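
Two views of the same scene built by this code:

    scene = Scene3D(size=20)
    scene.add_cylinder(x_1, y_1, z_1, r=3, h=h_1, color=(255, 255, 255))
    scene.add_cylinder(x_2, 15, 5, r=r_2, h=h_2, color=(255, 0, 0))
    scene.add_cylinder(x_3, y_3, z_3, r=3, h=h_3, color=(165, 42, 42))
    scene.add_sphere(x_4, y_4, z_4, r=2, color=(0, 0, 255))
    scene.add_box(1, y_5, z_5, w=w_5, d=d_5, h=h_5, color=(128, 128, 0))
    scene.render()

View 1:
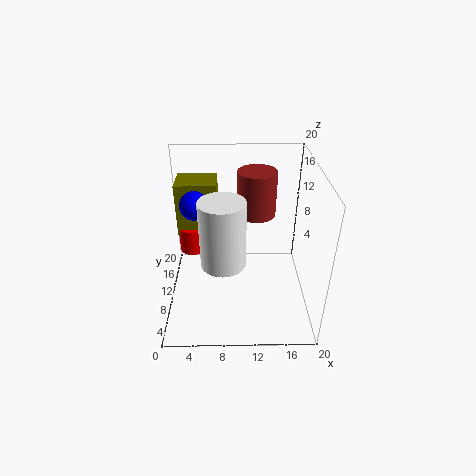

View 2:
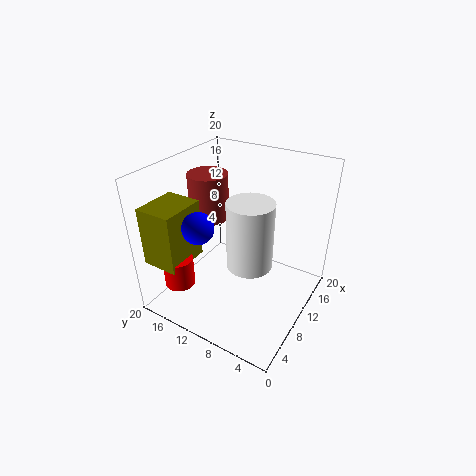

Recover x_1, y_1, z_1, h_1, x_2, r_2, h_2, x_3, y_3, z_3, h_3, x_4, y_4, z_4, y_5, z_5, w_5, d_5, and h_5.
x_1 = 8; y_1 = 7; z_1 = 8; h_1 = 9; x_2 = 3; r_2 = 2; h_2 = 4; x_3 = 13; y_3 = 17; z_3 = 10; h_3 = 7; x_4 = 4; y_4 = 12; z_4 = 14; y_5 = 14; z_5 = 8; w_5 = 6; d_5 = 5; h_5 = 8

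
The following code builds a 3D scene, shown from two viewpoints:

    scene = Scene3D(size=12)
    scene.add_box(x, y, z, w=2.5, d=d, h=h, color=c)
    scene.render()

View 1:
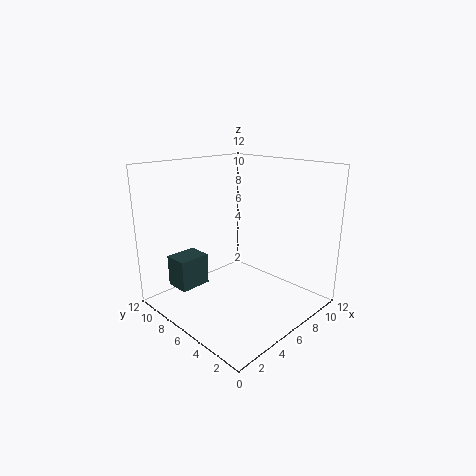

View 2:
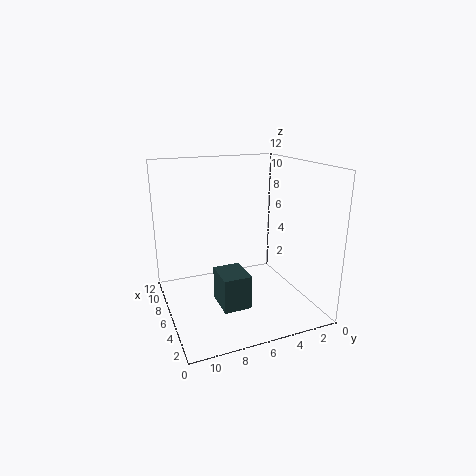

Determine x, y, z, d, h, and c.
x = 1; y = 7; z = 2.5; d = 2; h = 2.5; c = 'darkslategray'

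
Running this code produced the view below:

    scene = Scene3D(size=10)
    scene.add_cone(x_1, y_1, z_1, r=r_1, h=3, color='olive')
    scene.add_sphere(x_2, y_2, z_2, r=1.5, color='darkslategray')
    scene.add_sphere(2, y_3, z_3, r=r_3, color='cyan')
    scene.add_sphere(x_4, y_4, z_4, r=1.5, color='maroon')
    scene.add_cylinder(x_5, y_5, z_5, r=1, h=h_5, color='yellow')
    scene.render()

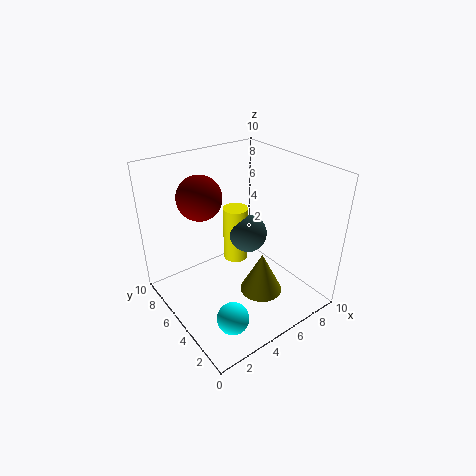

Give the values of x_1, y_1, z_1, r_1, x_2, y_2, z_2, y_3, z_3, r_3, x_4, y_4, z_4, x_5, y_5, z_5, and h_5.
x_1 = 6; y_1 = 3.5; z_1 = 1; r_1 = 1.5; x_2 = 7.5; y_2 = 7; z_2 = 3.5; y_3 = 1.5; z_3 = 2; r_3 = 1; x_4 = 3; y_4 = 6.5; z_4 = 8; x_5 = 7; y_5 = 8; z_5 = 1; h_5 = 4.5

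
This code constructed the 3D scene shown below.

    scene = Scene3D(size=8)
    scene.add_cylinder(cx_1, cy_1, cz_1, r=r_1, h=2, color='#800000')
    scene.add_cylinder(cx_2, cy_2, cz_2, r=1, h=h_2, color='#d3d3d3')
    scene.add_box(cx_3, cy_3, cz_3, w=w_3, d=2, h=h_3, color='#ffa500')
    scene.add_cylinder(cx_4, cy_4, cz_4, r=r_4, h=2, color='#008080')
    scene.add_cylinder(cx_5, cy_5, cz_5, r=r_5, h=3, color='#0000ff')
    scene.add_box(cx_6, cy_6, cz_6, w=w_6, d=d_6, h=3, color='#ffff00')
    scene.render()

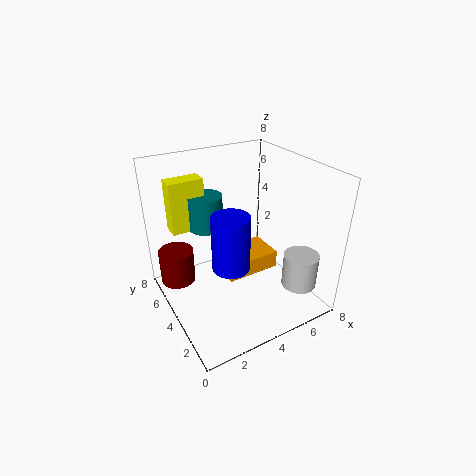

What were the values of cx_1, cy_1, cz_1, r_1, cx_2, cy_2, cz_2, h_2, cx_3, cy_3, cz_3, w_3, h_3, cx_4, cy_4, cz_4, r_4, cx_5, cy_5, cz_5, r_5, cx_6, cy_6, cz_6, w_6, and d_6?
cx_1 = 1
cy_1 = 6
cz_1 = 1
r_1 = 1
cx_2 = 7
cy_2 = 2
cz_2 = 1
h_2 = 2
cx_3 = 3
cy_3 = 3
cz_3 = 2
w_3 = 3
h_3 = 1
cx_4 = 3
cy_4 = 6
cz_4 = 4
r_4 = 1
cx_5 = 3
cy_5 = 3
cz_5 = 3
r_5 = 1
cx_6 = 1
cy_6 = 6
cz_6 = 4
w_6 = 2
d_6 = 1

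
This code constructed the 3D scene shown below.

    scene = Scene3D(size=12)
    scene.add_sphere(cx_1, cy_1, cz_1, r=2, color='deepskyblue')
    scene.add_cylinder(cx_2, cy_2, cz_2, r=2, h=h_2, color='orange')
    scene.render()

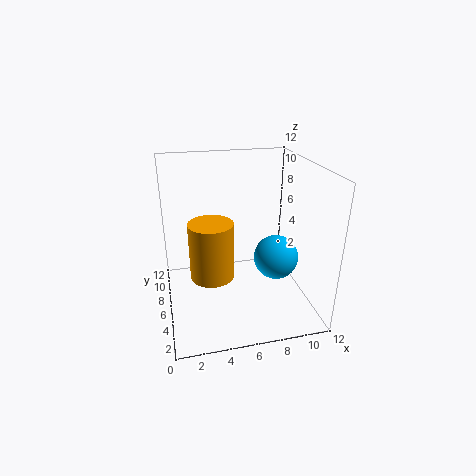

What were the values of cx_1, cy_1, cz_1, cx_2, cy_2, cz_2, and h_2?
cx_1 = 9.75, cy_1 = 6.75, cz_1 = 3.25, cx_2 = 4, cy_2 = 7.75, cz_2 = 1.5, h_2 = 5.25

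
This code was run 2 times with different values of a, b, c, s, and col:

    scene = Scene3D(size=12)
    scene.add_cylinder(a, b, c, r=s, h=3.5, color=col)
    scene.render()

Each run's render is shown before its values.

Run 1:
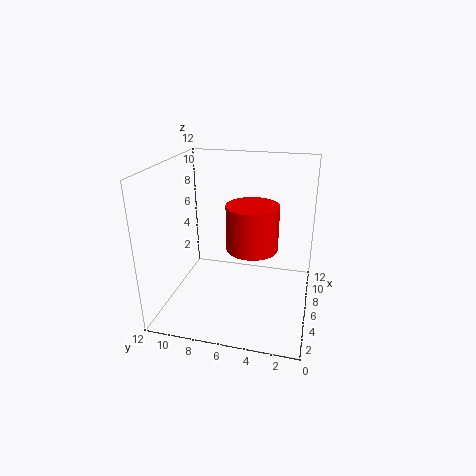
a = 4.5
b = 4.5
c = 6
s = 2
col = 'red'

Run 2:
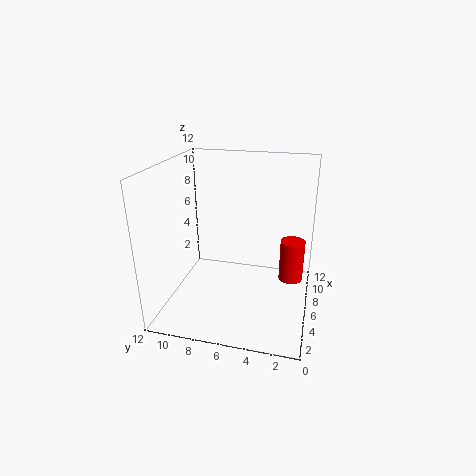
a = 6.5
b = 1.5
c = 2.5
s = 1
col = 'red'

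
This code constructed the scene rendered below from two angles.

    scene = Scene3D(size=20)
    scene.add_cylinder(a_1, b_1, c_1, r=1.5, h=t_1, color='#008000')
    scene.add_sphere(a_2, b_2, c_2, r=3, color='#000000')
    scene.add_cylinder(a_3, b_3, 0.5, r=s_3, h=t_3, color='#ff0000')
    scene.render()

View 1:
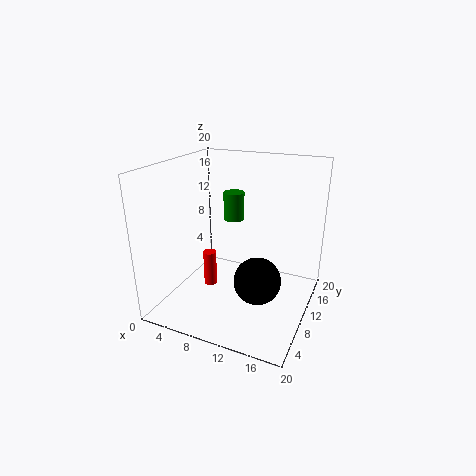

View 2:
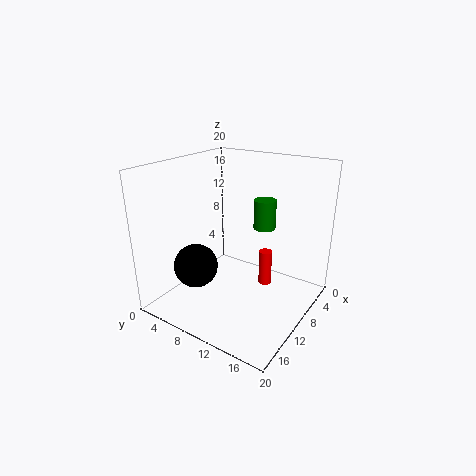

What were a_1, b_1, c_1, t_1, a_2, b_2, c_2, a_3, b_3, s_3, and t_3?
a_1 = 8, b_1 = 13, c_1 = 11.5, t_1 = 4, a_2 = 14.5, b_2 = 6, c_2 = 6.5, a_3 = 4.5, b_3 = 11.5, s_3 = 1, t_3 = 5.5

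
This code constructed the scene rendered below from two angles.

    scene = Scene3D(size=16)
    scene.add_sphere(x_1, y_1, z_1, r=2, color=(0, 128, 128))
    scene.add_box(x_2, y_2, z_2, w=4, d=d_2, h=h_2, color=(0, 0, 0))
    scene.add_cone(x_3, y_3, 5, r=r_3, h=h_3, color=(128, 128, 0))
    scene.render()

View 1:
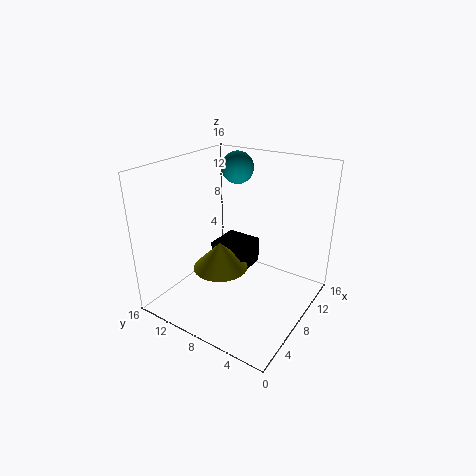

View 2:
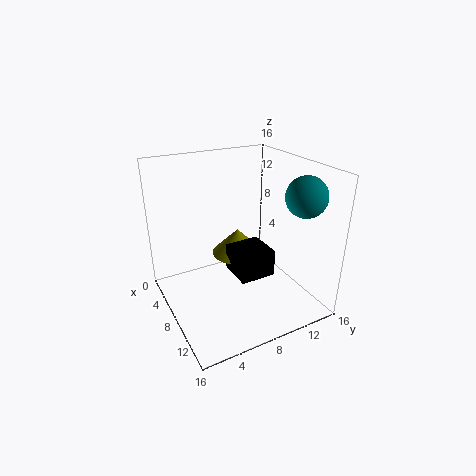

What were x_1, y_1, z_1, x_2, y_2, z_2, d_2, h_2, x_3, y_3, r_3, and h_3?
x_1 = 14, y_1 = 12, z_1 = 14, x_2 = 7, y_2 = 7, z_2 = 4, d_2 = 4, h_2 = 3, x_3 = 6, y_3 = 9, r_3 = 3, h_3 = 3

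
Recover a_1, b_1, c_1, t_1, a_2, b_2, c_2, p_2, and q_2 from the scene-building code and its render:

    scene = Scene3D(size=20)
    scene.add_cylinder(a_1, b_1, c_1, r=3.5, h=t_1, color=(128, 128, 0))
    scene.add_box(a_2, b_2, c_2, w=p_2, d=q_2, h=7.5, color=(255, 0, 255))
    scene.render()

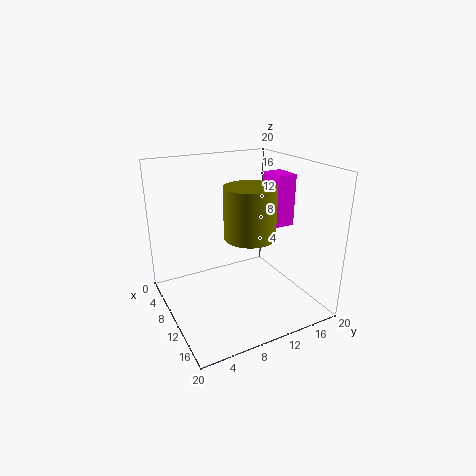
a_1 = 11.5; b_1 = 11; c_1 = 10.5; t_1 = 7; a_2 = 6.5; b_2 = 16; c_2 = 10.5; p_2 = 4; q_2 = 3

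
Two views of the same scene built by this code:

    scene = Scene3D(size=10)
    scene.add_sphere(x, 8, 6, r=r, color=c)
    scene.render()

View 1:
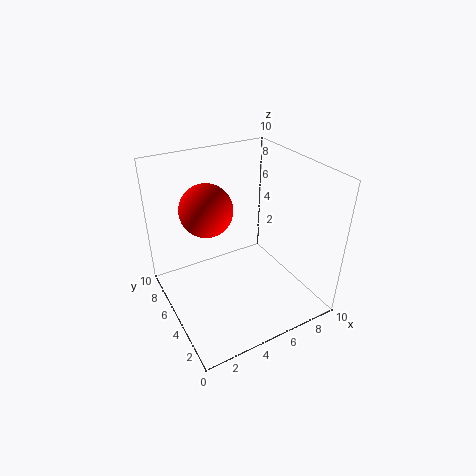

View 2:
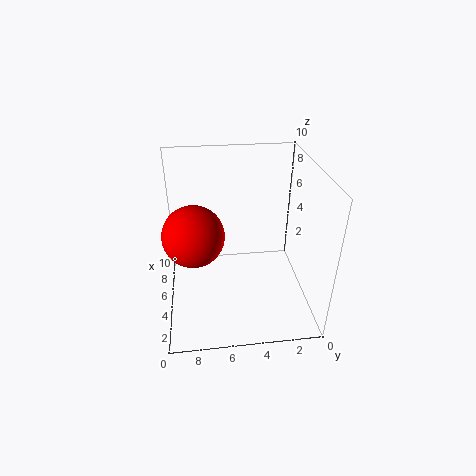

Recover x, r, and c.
x = 4; r = 2; c = 'red'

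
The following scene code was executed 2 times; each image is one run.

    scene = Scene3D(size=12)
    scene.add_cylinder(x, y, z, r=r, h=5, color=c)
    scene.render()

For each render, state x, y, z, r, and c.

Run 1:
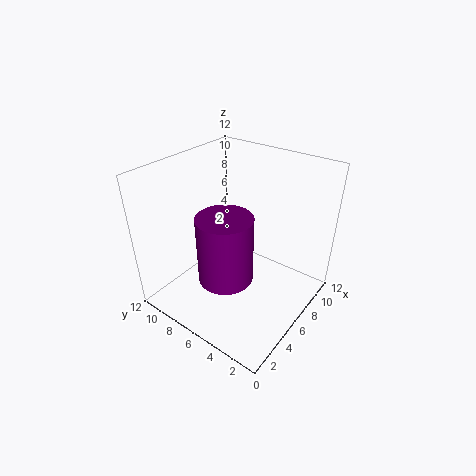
x = 2.5, y = 4.5, z = 5, r = 2, c = 'purple'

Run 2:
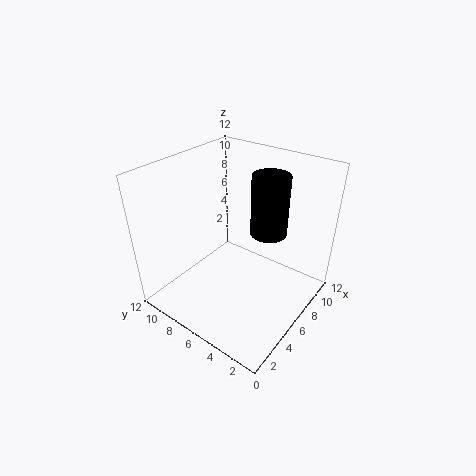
x = 7.5, y = 4, z = 6.5, r = 1.5, c = 'black'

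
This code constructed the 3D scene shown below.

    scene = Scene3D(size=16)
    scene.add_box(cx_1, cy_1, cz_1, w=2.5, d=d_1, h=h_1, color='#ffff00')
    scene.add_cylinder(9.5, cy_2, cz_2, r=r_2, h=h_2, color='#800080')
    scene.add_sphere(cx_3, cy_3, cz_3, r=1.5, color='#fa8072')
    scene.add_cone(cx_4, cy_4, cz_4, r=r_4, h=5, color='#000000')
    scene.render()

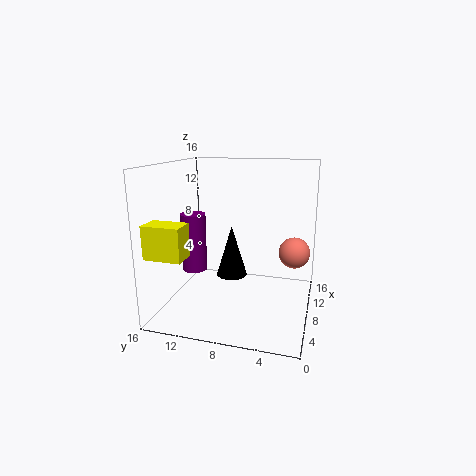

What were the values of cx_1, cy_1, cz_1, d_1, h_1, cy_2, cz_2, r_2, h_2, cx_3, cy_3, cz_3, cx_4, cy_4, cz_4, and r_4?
cx_1 = 1.5, cy_1 = 12, cz_1 = 7, d_1 = 4, h_1 = 3.5, cy_2 = 14, cz_2 = 3, r_2 = 1.5, h_2 = 7, cx_3 = 5, cy_3 = 1.5, cz_3 = 8, cx_4 = 4, cy_4 = 7.5, cz_4 = 5.5, r_4 = 1.5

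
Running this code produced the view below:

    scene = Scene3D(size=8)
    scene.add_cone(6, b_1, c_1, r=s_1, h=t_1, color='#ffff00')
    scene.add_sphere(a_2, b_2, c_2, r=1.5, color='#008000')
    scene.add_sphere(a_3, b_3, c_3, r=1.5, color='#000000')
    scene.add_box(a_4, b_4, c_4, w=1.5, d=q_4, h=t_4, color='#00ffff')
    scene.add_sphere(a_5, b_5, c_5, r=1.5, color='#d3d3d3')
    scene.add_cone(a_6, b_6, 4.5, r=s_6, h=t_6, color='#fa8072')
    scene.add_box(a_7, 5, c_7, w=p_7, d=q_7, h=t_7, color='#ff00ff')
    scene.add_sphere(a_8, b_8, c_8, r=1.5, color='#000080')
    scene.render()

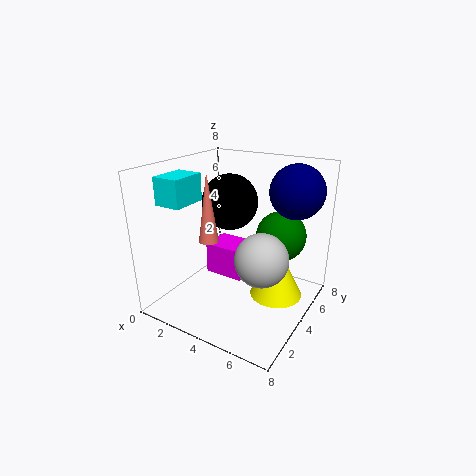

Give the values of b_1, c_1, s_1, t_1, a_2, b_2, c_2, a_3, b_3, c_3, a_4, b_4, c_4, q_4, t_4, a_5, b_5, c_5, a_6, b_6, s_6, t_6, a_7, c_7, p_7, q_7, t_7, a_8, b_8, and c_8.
b_1 = 5; c_1 = 0.5; s_1 = 1.5; t_1 = 3; a_2 = 5.5; b_2 = 6.5; c_2 = 3.5; a_3 = 3.5; b_3 = 4; c_3 = 6; a_4 = 0.5; b_4 = 1.5; c_4 = 6; q_4 = 2; t_4 = 1.5; a_5 = 5.5; b_5 = 4; c_5 = 3; a_6 = 3.5; b_6 = 2; s_6 = 0.5; t_6 = 3.5; a_7 = 1; c_7 = 0.5; p_7 = 2.5; q_7 = 2; t_7 = 2; a_8 = 6.5; b_8 = 6; c_8 = 6.5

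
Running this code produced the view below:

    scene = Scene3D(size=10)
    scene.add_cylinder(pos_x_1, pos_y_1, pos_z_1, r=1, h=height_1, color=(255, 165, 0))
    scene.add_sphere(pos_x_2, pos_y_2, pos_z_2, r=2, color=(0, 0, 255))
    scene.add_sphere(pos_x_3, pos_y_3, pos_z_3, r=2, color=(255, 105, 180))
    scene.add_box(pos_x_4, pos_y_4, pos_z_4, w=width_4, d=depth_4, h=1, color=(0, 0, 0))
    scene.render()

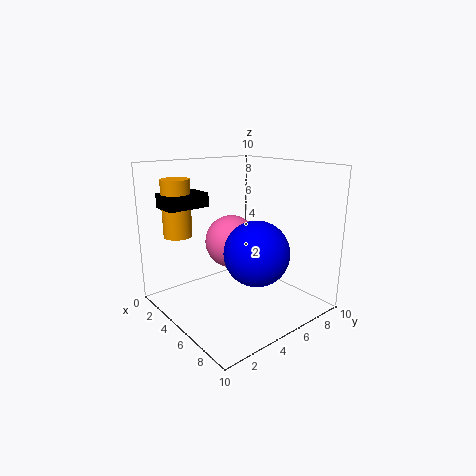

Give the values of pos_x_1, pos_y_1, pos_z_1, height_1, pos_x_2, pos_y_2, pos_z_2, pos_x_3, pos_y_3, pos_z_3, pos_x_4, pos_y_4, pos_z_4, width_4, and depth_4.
pos_x_1 = 2; pos_y_1 = 2; pos_z_1 = 5; height_1 = 4; pos_x_2 = 8; pos_y_2 = 4; pos_z_2 = 5; pos_x_3 = 3; pos_y_3 = 6; pos_z_3 = 4; pos_x_4 = 1; pos_y_4 = 1; pos_z_4 = 7; width_4 = 2; depth_4 = 3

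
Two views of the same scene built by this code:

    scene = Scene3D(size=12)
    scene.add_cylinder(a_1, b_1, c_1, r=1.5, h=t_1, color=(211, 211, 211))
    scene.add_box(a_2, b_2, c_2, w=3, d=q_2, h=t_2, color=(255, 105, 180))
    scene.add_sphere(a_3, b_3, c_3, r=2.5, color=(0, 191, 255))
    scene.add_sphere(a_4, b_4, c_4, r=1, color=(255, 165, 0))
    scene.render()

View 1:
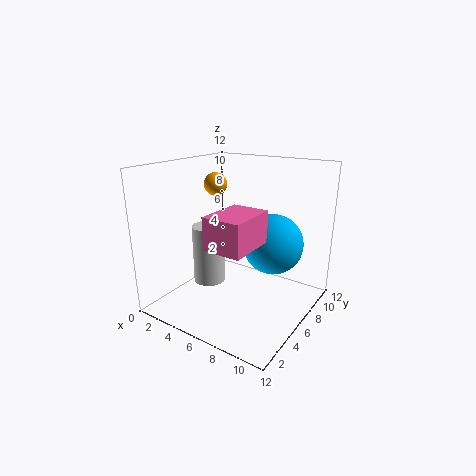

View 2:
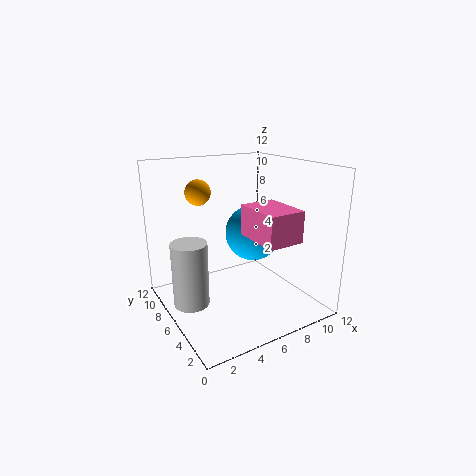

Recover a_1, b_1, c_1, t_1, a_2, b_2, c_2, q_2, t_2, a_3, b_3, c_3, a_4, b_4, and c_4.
a_1 = 2, b_1 = 7, c_1 = 0.5, t_1 = 5.5, a_2 = 6, b_2 = 1.5, c_2 = 6.5, q_2 = 4, t_2 = 2.5, a_3 = 8.5, b_3 = 7.5, c_3 = 5.5, a_4 = 3, b_4 = 7, c_4 = 10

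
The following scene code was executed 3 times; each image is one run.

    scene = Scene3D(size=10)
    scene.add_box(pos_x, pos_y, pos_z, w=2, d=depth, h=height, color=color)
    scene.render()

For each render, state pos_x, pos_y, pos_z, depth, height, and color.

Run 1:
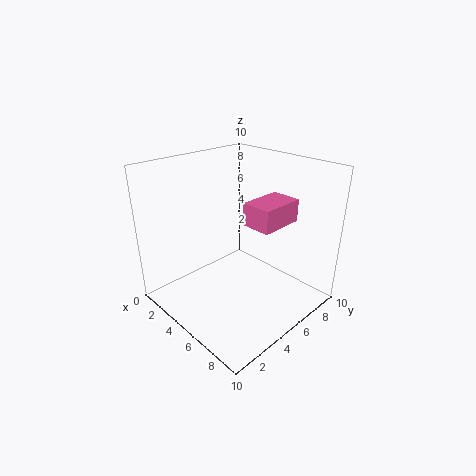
pos_x = 6; pos_y = 4.5; pos_z = 6.5; depth = 3; height = 1.5; color = 'hotpink'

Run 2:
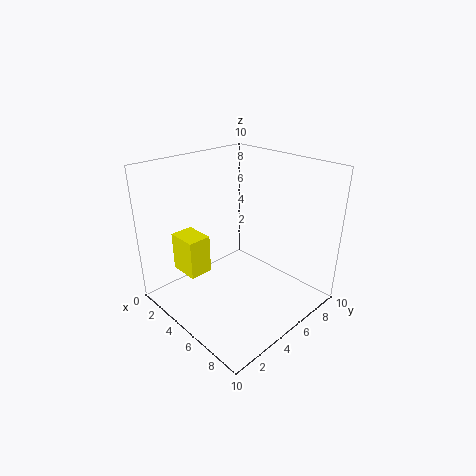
pos_x = 3; pos_y = 1; pos_z = 3.5; depth = 1.5; height = 2.5; color = 'yellow'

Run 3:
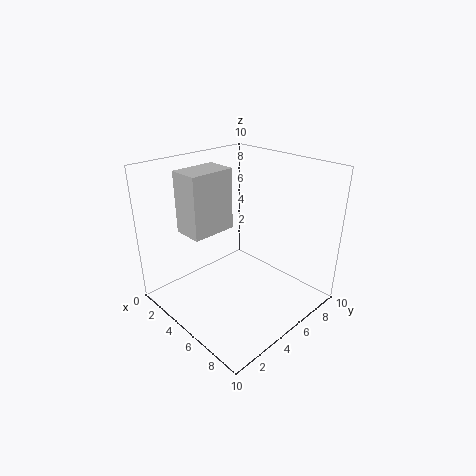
pos_x = 3; pos_y = 1.5; pos_z = 6; depth = 3; height = 4; color = 'lightgray'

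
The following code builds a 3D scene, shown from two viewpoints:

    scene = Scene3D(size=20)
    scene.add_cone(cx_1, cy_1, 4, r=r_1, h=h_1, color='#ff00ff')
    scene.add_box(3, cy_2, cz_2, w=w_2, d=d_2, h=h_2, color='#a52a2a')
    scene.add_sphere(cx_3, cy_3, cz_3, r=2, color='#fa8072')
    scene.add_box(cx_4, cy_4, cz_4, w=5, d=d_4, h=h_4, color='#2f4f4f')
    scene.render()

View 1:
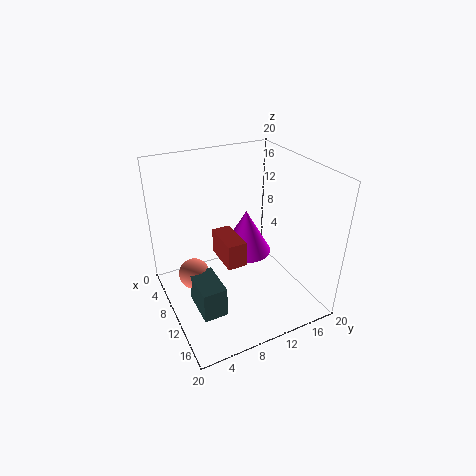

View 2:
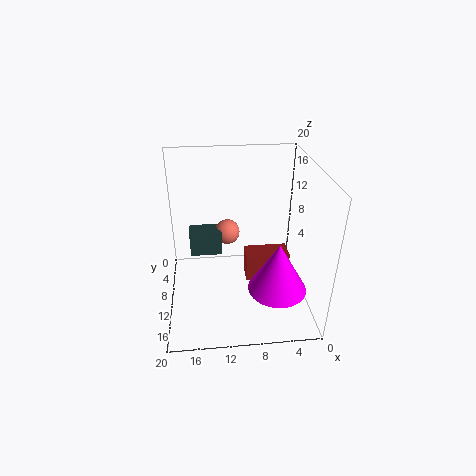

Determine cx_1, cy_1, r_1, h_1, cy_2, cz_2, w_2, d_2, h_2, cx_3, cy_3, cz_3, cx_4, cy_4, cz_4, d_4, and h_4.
cx_1 = 5, cy_1 = 14, r_1 = 4, h_1 = 7, cy_2 = 9, cz_2 = 4, w_2 = 6, d_2 = 3, h_2 = 4, cx_3 = 11, cy_3 = 3, cz_3 = 7, cx_4 = 12, cy_4 = 2, cz_4 = 4, d_4 = 3, h_4 = 4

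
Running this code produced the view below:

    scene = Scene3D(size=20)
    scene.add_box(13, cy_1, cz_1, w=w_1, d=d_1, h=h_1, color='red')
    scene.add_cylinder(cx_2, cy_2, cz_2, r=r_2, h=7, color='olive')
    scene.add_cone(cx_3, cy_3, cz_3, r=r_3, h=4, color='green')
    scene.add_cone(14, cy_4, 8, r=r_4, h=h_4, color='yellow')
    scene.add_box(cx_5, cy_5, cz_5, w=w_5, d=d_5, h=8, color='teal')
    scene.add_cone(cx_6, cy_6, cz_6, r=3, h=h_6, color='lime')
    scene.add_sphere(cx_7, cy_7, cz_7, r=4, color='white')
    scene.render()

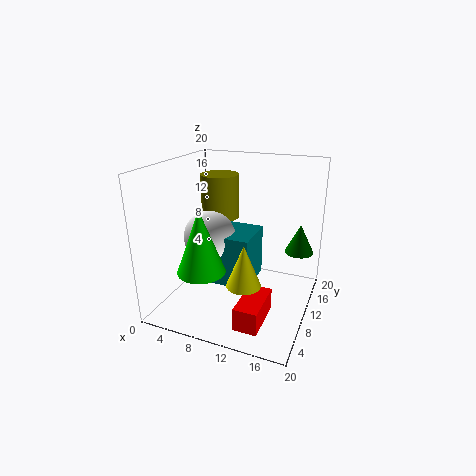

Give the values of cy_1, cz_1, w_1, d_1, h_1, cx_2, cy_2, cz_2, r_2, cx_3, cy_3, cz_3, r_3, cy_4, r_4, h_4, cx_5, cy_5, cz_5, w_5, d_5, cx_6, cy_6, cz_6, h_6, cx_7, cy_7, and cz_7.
cy_1 = 1; cz_1 = 2; w_1 = 3; d_1 = 6; h_1 = 3; cx_2 = 4; cy_2 = 17; cz_2 = 10; r_2 = 3; cx_3 = 18; cy_3 = 13; cz_3 = 8; r_3 = 2; cy_4 = 2; r_4 = 2; h_4 = 5; cx_5 = 4; cy_5 = 11; cz_5 = 1; w_5 = 7; d_5 = 7; cx_6 = 8; cy_6 = 3; cz_6 = 8; h_6 = 8; cx_7 = 4; cy_7 = 13; cz_7 = 8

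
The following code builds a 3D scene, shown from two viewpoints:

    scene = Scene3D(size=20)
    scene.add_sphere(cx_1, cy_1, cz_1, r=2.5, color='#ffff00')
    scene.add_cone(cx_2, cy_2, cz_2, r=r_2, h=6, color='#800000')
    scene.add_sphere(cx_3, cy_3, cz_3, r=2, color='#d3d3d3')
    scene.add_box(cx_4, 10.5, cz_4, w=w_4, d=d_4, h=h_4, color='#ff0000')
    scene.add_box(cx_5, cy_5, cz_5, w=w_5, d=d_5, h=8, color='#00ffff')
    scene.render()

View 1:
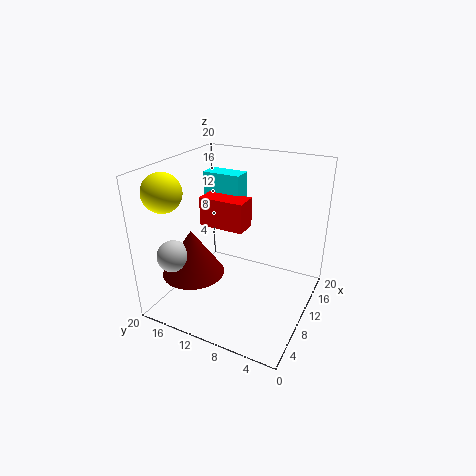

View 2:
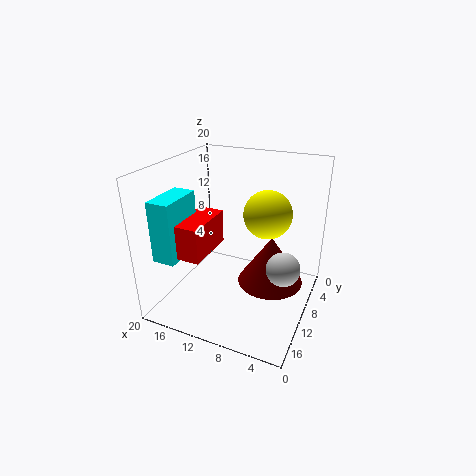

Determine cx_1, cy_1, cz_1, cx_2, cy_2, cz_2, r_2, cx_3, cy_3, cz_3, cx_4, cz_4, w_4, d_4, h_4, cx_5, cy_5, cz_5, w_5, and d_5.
cx_1 = 3.5; cy_1 = 17; cz_1 = 17.5; cx_2 = 4; cy_2 = 13.5; cz_2 = 7; r_2 = 4; cx_3 = 2; cy_3 = 15; cz_3 = 10; cx_4 = 12; cz_4 = 9.5; w_4 = 3.5; d_4 = 7; h_4 = 4.5; cx_5 = 15; cy_5 = 12.5; cz_5 = 9; w_5 = 3; d_5 = 6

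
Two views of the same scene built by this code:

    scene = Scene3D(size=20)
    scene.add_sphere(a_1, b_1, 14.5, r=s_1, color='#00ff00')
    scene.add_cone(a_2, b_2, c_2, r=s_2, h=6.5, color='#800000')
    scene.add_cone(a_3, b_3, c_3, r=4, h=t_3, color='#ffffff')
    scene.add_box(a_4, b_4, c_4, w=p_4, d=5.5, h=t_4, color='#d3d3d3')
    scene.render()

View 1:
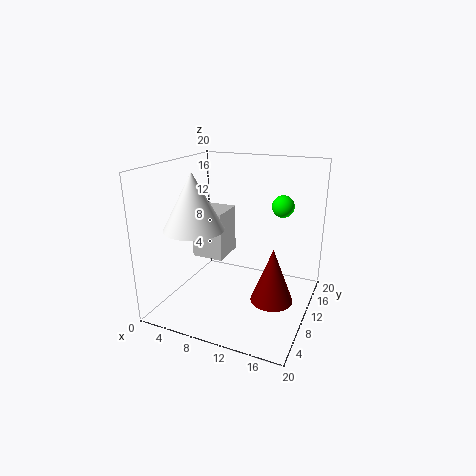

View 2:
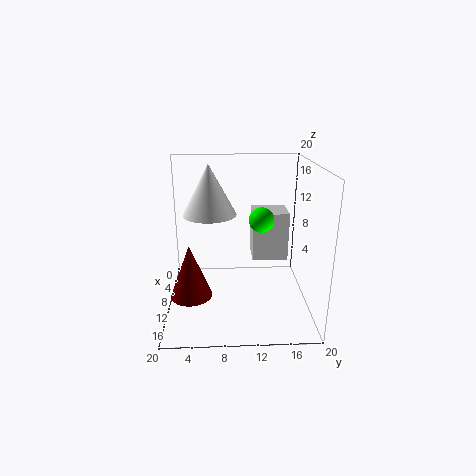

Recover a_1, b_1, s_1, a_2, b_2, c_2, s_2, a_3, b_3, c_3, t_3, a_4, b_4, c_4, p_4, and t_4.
a_1 = 15.5, b_1 = 12.5, s_1 = 1.5, a_2 = 17, b_2 = 4, c_2 = 5.5, s_2 = 2.5, a_3 = 5.5, b_3 = 6, c_3 = 12, t_3 = 7.5, a_4 = 1, b_4 = 12.5, c_4 = 4.5, p_4 = 5, t_4 = 7.5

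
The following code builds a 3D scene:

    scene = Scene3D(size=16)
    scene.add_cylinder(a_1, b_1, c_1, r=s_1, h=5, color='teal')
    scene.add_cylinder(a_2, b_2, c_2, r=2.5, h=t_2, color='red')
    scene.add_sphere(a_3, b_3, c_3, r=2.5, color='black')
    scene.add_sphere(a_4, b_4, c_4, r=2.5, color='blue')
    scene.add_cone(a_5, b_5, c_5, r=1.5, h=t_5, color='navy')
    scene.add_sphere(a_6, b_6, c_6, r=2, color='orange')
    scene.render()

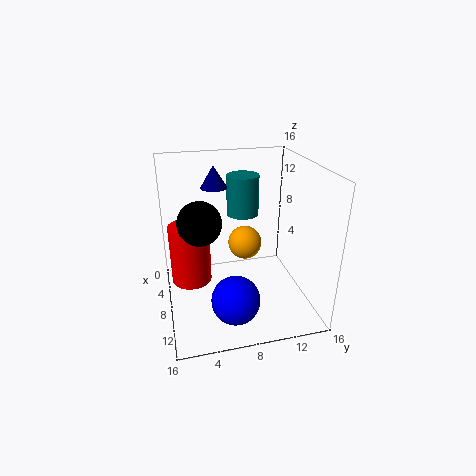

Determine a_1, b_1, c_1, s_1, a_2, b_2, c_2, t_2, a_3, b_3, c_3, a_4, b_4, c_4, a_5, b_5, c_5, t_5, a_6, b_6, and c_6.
a_1 = 2.5; b_1 = 10; c_1 = 8.5; s_1 = 2; a_2 = 3.5; b_2 = 3; c_2 = 0.5; t_2 = 7.5; a_3 = 6.5; b_3 = 4; c_3 = 9.5; a_4 = 13; b_4 = 6.5; c_4 = 3.5; a_5 = 5; b_5 = 6; c_5 = 13; t_5 = 2.5; a_6 = 5.5; b_6 = 9.5; c_6 = 6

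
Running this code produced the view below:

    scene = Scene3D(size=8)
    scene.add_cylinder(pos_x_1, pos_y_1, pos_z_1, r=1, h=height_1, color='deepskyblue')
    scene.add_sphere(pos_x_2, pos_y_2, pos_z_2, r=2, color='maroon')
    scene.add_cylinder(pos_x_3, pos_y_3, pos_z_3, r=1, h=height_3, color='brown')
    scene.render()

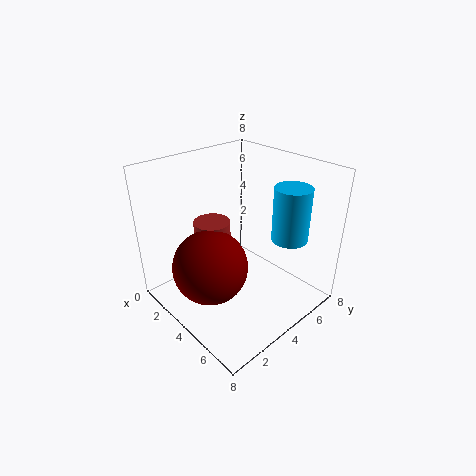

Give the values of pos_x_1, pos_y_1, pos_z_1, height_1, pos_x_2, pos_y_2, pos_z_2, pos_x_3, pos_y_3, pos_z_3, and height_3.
pos_x_1 = 6, pos_y_1 = 6, pos_z_1 = 4, height_1 = 3, pos_x_2 = 4, pos_y_2 = 2, pos_z_2 = 3, pos_x_3 = 3, pos_y_3 = 3, pos_z_3 = 3, height_3 = 2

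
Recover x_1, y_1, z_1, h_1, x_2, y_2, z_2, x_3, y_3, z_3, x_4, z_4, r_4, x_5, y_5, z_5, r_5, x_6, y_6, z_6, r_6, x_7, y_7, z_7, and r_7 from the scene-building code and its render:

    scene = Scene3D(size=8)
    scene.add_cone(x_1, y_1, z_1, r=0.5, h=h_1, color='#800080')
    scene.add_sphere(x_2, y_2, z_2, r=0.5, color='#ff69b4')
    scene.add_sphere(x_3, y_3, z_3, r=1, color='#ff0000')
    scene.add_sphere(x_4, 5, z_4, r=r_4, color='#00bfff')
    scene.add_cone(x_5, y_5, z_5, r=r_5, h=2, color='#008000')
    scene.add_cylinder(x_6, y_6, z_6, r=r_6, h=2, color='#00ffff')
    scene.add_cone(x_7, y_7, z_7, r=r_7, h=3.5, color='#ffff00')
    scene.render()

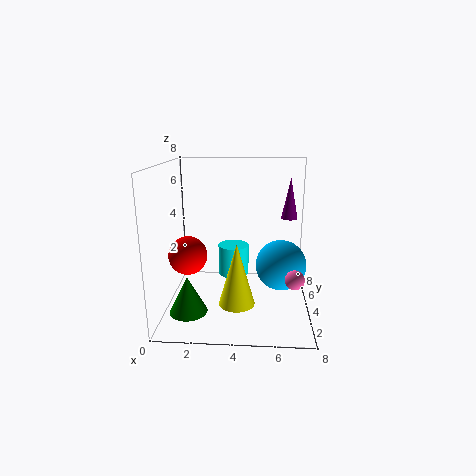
x_1 = 7
y_1 = 6.5
z_1 = 4.5
h_1 = 2.5
x_2 = 7
y_2 = 2
z_2 = 2.5
x_3 = 1.5
y_3 = 2.5
z_3 = 3.5
x_4 = 6.5
z_4 = 2
r_4 = 1.5
x_5 = 1.5
y_5 = 2
z_5 = 0.5
r_5 = 1
x_6 = 3.5
y_6 = 7
z_6 = 0.5
r_6 = 1
x_7 = 4
y_7 = 3
z_7 = 0.5
r_7 = 1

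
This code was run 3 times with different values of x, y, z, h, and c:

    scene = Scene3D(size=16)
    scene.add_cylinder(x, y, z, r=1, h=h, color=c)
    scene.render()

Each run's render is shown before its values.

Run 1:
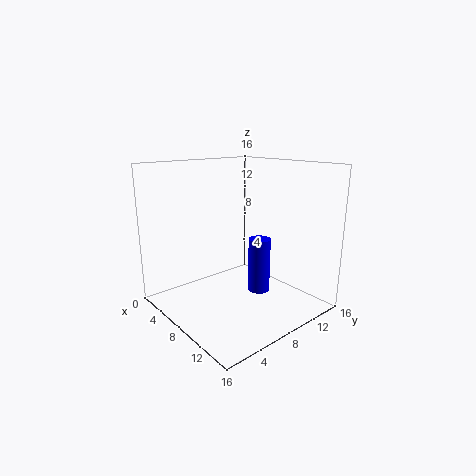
x = 14, y = 5.5, z = 5, h = 5, c = 'blue'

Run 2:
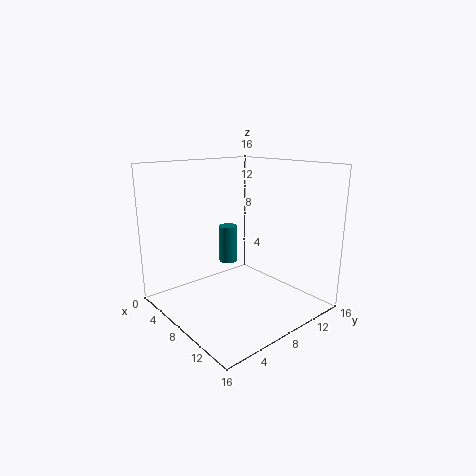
x = 7.5, y = 7, z = 5.5, h = 4, c = 'teal'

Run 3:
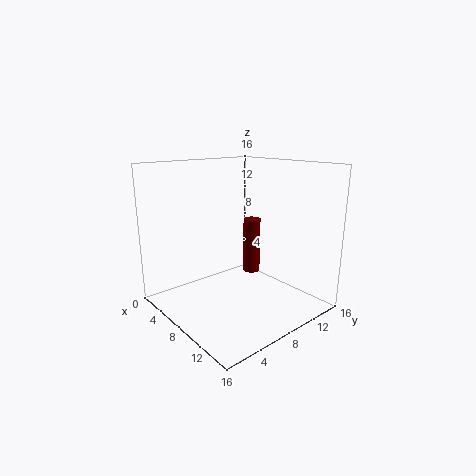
x = 7, y = 11, z = 3, h = 6.5, c = 'maroon'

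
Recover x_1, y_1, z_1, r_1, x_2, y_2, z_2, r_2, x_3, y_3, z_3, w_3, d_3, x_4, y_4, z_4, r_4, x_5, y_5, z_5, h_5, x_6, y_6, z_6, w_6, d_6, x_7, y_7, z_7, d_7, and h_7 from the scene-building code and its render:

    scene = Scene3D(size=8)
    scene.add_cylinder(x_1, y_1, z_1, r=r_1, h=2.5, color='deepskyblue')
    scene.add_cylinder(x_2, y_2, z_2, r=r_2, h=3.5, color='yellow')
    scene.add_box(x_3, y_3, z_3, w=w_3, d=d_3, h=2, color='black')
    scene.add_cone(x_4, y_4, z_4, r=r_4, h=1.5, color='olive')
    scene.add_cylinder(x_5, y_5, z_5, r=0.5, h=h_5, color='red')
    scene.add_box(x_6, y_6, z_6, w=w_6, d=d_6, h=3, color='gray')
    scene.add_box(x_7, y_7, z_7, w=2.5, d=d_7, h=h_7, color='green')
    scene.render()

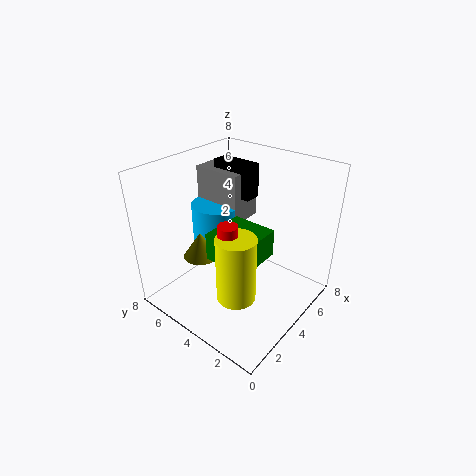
x_1 = 5, y_1 = 6.5, z_1 = 2.5, r_1 = 1.5, x_2 = 2, y_2 = 2.5, z_2 = 2, r_2 = 1, x_3 = 5.5, y_3 = 4.5, z_3 = 5.5, w_3 = 1, d_3 = 2.5, x_4 = 3, y_4 = 6, z_4 = 2.5, r_4 = 1, x_5 = 2, y_5 = 3, z_5 = 4, h_5 = 2, x_6 = 5, y_6 = 5, z_6 = 4, w_6 = 2, d_6 = 3, x_7 = 2, y_7 = 2, z_7 = 3.5, d_7 = 2.5, h_7 = 1.5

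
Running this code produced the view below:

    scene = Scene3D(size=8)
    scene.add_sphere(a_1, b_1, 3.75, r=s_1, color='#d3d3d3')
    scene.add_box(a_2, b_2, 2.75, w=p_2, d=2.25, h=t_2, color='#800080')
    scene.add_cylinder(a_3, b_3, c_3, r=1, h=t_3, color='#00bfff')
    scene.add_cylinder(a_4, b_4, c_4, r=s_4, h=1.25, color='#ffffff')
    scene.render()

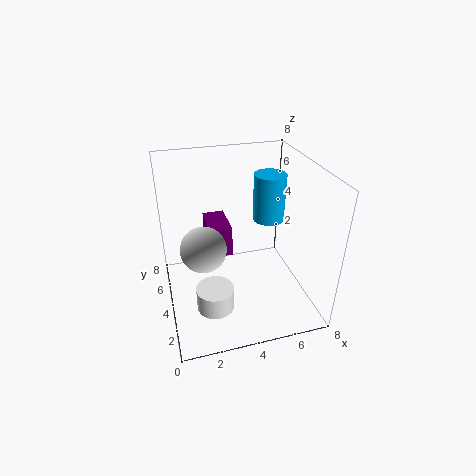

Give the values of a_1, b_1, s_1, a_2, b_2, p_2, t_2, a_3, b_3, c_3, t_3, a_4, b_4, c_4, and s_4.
a_1 = 2; b_1 = 3.75; s_1 = 1.25; a_2 = 2.5; b_2 = 4.25; p_2 = 1.25; t_2 = 1.75; a_3 = 6.75; b_3 = 6.5; c_3 = 3.5; t_3 = 3; a_4 = 2.25; b_4 = 2.25; c_4 = 1; s_4 = 1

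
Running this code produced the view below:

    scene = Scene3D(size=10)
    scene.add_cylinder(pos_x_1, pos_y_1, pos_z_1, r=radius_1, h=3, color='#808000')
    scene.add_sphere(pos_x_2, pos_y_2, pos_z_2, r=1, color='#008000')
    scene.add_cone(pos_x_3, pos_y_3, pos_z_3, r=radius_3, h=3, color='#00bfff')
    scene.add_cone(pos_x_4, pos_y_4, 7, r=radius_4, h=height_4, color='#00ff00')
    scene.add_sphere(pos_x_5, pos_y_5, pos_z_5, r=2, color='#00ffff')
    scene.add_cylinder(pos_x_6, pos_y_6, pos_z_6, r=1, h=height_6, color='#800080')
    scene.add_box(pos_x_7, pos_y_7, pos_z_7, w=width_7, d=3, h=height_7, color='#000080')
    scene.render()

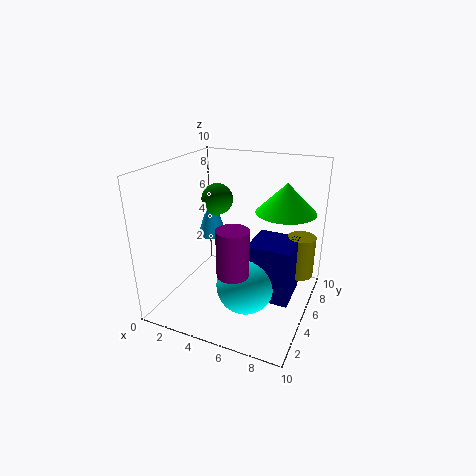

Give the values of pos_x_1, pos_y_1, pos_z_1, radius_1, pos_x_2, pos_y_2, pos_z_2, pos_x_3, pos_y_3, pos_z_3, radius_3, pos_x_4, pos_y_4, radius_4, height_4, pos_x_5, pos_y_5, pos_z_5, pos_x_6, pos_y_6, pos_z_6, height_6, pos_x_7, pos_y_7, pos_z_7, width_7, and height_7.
pos_x_1 = 9
pos_y_1 = 7
pos_z_1 = 2
radius_1 = 1
pos_x_2 = 4
pos_y_2 = 4
pos_z_2 = 8
pos_x_3 = 3
pos_y_3 = 5
pos_z_3 = 5
radius_3 = 1
pos_x_4 = 8
pos_y_4 = 6
radius_4 = 2
height_4 = 2
pos_x_5 = 6
pos_y_5 = 4
pos_z_5 = 2
pos_x_6 = 6
pos_y_6 = 2
pos_z_6 = 4
height_6 = 3
pos_x_7 = 6
pos_y_7 = 4
pos_z_7 = 1
width_7 = 3
height_7 = 4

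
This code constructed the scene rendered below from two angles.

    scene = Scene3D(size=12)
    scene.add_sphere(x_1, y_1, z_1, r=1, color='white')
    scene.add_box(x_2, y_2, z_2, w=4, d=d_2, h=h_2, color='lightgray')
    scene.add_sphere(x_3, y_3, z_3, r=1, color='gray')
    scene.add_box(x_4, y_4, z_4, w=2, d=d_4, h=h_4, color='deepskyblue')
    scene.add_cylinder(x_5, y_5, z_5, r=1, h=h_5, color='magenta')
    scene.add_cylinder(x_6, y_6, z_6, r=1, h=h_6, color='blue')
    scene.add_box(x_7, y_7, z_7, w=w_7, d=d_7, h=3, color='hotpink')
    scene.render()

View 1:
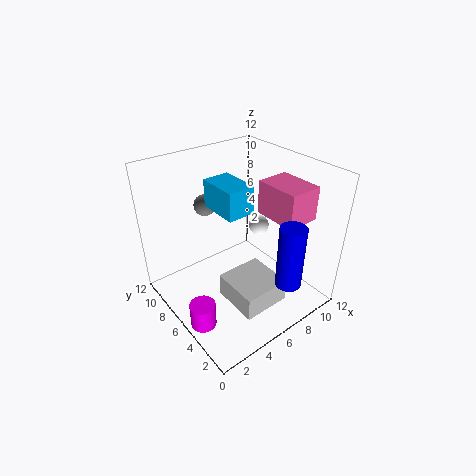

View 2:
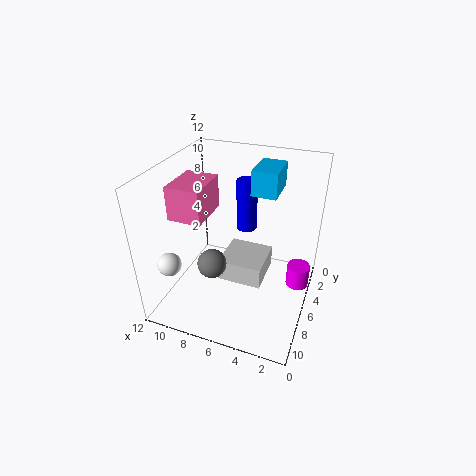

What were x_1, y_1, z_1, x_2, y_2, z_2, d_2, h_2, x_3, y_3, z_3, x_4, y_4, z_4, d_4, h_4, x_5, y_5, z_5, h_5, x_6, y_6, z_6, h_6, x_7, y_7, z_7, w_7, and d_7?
x_1 = 11; y_1 = 9; z_1 = 4; x_2 = 4; y_2 = 2; z_2 = 1; d_2 = 4; h_2 = 2; x_3 = 6; y_3 = 11; z_3 = 7; x_4 = 3; y_4 = 3; z_4 = 10; d_4 = 3; h_4 = 2; x_5 = 1; y_5 = 4; z_5 = 1; h_5 = 2; x_6 = 7; y_6 = 1; z_6 = 4; h_6 = 5; x_7 = 9; y_7 = 3; z_7 = 7; w_7 = 3; d_7 = 4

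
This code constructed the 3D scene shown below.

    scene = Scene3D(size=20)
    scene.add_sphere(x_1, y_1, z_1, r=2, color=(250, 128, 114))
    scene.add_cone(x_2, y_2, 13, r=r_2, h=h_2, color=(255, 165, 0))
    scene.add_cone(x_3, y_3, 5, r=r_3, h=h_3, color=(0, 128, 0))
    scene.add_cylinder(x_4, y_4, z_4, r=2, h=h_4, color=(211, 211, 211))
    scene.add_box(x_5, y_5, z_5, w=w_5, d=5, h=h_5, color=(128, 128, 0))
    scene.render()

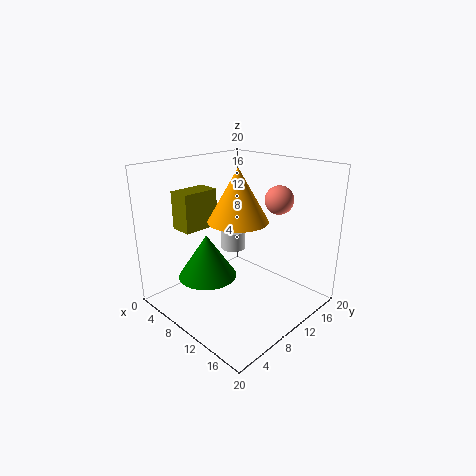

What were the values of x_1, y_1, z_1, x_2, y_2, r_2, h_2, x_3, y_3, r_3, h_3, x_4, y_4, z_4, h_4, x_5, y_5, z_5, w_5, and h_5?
x_1 = 13
y_1 = 15
z_1 = 15
x_2 = 11
y_2 = 9
r_2 = 4
h_2 = 7
x_3 = 8
y_3 = 6
r_3 = 4
h_3 = 6
x_4 = 4
y_4 = 15
z_4 = 5
h_4 = 3
x_5 = 5
y_5 = 3
z_5 = 12
w_5 = 3
h_5 = 5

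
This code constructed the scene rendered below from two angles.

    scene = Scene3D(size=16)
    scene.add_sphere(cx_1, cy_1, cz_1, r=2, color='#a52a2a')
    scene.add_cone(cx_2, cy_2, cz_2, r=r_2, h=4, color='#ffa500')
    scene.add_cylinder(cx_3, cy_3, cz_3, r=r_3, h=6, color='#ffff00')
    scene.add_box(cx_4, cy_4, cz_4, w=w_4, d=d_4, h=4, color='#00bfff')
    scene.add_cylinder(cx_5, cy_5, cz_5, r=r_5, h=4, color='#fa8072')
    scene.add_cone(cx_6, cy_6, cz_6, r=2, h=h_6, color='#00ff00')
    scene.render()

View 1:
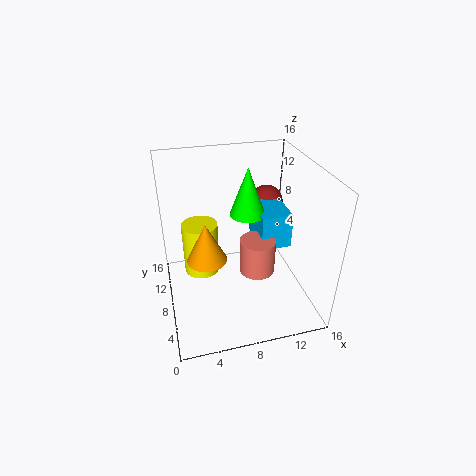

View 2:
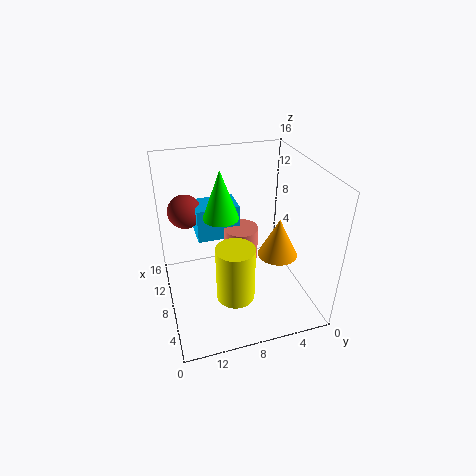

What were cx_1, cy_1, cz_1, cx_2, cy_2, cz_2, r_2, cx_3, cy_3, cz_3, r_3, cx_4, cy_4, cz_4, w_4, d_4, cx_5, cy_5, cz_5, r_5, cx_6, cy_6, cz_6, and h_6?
cx_1 = 13
cy_1 = 13
cz_1 = 9.5
cx_2 = 4
cy_2 = 5
cz_2 = 8
r_2 = 2
cx_3 = 4
cy_3 = 9.5
cz_3 = 3.5
r_3 = 2
cx_4 = 10.5
cy_4 = 7
cz_4 = 6.5
w_4 = 3.5
d_4 = 5
cx_5 = 10
cy_5 = 7
cz_5 = 4
r_5 = 2
cx_6 = 9.5
cy_6 = 9.5
cz_6 = 10
h_6 = 5.5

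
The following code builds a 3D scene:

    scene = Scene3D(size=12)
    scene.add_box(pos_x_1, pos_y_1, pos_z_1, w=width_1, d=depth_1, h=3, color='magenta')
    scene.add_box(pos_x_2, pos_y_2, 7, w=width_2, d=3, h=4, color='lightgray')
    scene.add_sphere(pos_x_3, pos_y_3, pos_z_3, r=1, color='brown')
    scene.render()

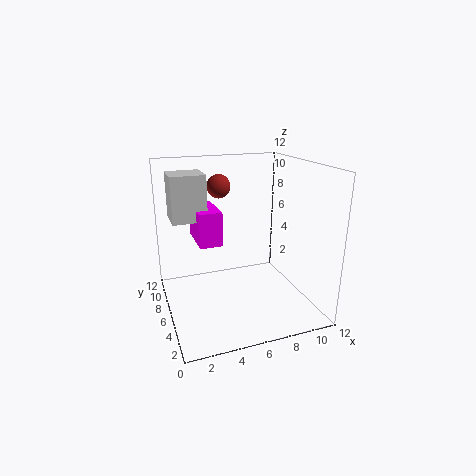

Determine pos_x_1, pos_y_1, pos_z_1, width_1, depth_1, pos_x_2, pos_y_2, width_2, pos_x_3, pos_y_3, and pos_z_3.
pos_x_1 = 3
pos_y_1 = 7
pos_z_1 = 5
width_1 = 2
depth_1 = 4
pos_x_2 = 1
pos_y_2 = 8
width_2 = 3
pos_x_3 = 5
pos_y_3 = 8
pos_z_3 = 10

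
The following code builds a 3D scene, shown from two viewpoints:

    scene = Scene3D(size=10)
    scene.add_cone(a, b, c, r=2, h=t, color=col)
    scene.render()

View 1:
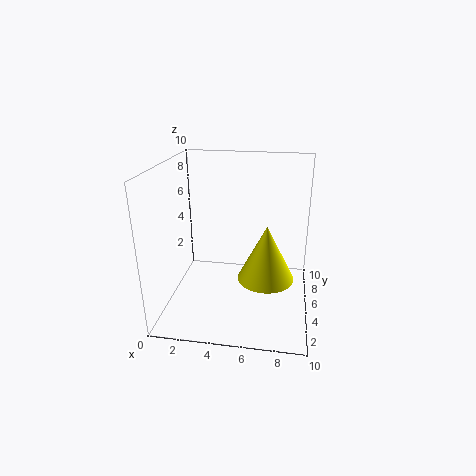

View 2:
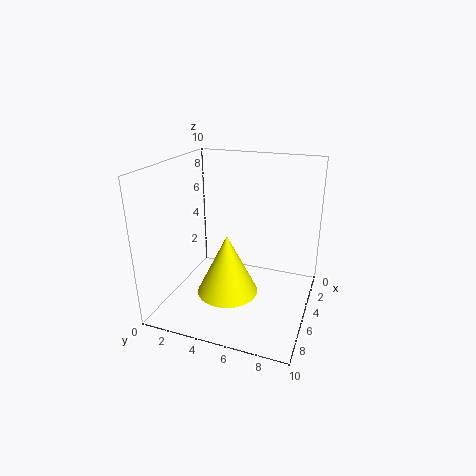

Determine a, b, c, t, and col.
a = 7; b = 5; c = 2; t = 4; col = 'yellow'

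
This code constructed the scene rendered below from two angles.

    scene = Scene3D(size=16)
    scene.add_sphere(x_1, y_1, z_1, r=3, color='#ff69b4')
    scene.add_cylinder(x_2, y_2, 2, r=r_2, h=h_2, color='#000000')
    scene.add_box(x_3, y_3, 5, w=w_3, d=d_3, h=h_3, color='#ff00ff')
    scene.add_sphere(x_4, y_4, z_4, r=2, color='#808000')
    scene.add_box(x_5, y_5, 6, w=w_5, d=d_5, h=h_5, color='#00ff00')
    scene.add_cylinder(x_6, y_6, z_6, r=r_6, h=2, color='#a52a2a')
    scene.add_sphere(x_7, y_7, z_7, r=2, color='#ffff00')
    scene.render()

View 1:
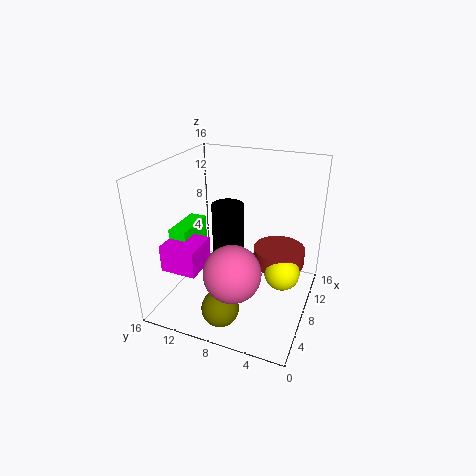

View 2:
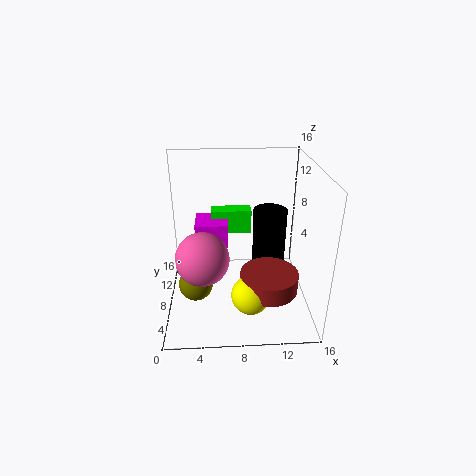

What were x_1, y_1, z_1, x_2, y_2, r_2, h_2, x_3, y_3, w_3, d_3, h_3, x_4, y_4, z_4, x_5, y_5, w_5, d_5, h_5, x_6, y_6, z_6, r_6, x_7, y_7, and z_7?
x_1 = 4, y_1 = 7, z_1 = 6, x_2 = 12, y_2 = 11, r_2 = 2, h_2 = 8, x_3 = 3, y_3 = 11, w_3 = 4, d_3 = 4, h_3 = 3, x_4 = 3, y_4 = 8, z_4 = 2, x_5 = 5, y_5 = 13, w_5 = 5, d_5 = 2, h_5 = 3, x_6 = 11, y_6 = 4, z_6 = 4, r_6 = 3, x_7 = 9, y_7 = 3, z_7 = 4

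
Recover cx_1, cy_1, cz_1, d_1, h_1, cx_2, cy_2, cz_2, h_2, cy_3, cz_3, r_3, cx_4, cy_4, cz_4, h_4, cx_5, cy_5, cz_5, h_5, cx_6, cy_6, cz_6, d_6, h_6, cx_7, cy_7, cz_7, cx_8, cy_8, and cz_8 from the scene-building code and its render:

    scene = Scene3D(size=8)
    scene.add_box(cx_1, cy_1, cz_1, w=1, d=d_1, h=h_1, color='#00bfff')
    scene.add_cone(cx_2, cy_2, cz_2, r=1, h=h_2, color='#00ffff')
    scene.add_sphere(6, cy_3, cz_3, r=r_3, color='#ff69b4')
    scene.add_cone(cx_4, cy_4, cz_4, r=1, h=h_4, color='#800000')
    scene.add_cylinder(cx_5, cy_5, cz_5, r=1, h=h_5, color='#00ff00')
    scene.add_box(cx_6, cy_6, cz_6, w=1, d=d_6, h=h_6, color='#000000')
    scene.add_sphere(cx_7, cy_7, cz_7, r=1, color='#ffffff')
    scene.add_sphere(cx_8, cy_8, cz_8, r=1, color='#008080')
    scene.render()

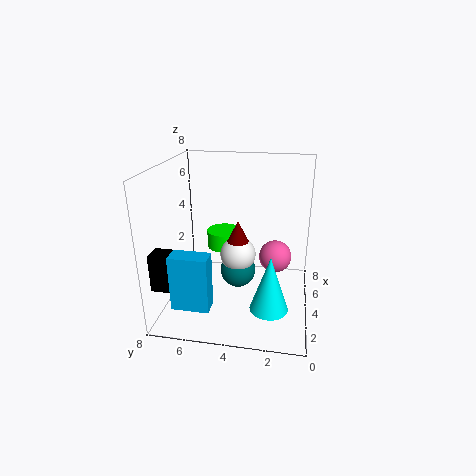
cx_1 = 1
cy_1 = 5
cz_1 = 1
d_1 = 2
h_1 = 3
cx_2 = 2
cy_2 = 2
cz_2 = 1
h_2 = 3
cy_3 = 2
cz_3 = 2
r_3 = 1
cx_4 = 4
cy_4 = 4
cz_4 = 3
h_4 = 2
cx_5 = 5
cy_5 = 5
cz_5 = 3
h_5 = 1
cx_6 = 1
cy_6 = 6
cz_6 = 2
d_6 = 2
h_6 = 2
cx_7 = 4
cy_7 = 4
cz_7 = 3
cx_8 = 4
cy_8 = 4
cz_8 = 2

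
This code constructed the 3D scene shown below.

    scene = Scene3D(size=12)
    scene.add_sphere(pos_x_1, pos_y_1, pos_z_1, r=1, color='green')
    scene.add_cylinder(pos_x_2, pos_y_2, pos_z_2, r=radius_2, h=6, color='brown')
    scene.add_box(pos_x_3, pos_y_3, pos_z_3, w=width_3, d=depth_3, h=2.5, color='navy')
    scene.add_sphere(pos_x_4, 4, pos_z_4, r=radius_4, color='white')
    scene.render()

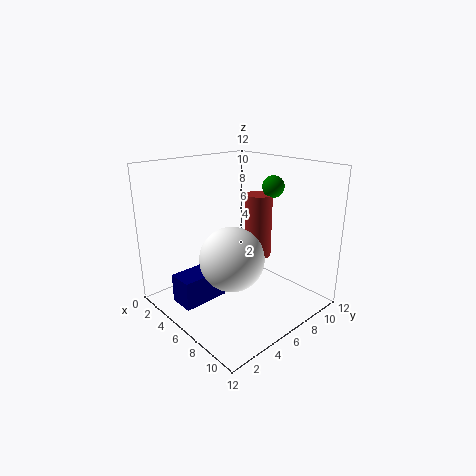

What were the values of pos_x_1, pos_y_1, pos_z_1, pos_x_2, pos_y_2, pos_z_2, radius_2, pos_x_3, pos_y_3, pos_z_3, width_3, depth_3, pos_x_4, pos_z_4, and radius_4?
pos_x_1 = 5.5
pos_y_1 = 10.75
pos_z_1 = 9.5
pos_x_2 = 4.5
pos_y_2 = 10
pos_z_2 = 2.75
radius_2 = 1.25
pos_x_3 = 2.5
pos_y_3 = 1.5
pos_z_3 = 0.25
width_3 = 2.25
depth_3 = 4
pos_x_4 = 7.5
pos_z_4 = 5.25
radius_4 = 2.5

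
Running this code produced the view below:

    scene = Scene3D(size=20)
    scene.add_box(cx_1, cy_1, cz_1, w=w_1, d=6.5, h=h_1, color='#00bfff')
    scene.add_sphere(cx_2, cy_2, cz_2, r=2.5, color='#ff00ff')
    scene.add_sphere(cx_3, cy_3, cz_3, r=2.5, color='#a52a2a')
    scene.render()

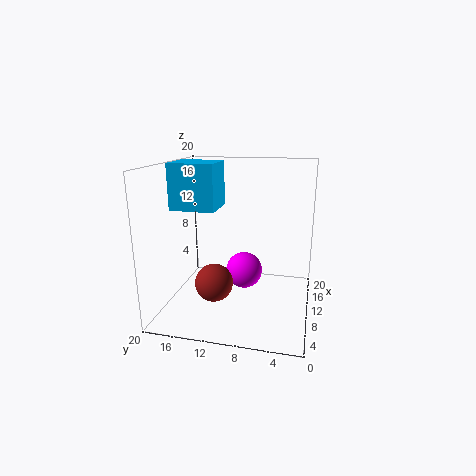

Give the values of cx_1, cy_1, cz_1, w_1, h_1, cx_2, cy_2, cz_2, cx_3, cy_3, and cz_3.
cx_1 = 9.25; cy_1 = 13.25; cz_1 = 13.5; w_1 = 5.75; h_1 = 6.5; cx_2 = 9.5; cy_2 = 9; cz_2 = 5.5; cx_3 = 5.75; cy_3 = 12.25; cz_3 = 5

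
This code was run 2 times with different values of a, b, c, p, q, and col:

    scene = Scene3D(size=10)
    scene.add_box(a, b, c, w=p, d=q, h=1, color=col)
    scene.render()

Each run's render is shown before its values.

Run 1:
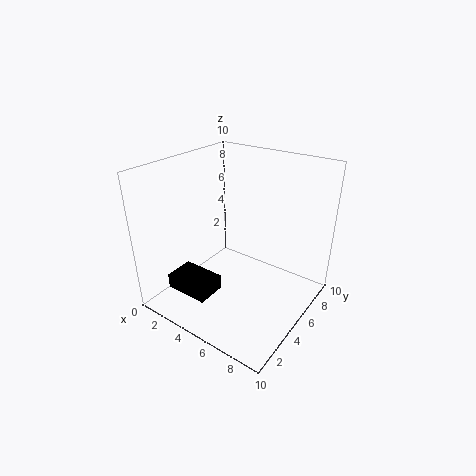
a = 2
b = 1
c = 2
p = 3
q = 2
col = 'black'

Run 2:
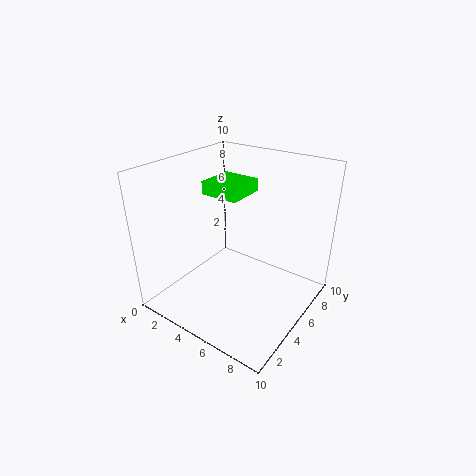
a = 1
b = 6
c = 7
p = 3
q = 3
col = 'lime'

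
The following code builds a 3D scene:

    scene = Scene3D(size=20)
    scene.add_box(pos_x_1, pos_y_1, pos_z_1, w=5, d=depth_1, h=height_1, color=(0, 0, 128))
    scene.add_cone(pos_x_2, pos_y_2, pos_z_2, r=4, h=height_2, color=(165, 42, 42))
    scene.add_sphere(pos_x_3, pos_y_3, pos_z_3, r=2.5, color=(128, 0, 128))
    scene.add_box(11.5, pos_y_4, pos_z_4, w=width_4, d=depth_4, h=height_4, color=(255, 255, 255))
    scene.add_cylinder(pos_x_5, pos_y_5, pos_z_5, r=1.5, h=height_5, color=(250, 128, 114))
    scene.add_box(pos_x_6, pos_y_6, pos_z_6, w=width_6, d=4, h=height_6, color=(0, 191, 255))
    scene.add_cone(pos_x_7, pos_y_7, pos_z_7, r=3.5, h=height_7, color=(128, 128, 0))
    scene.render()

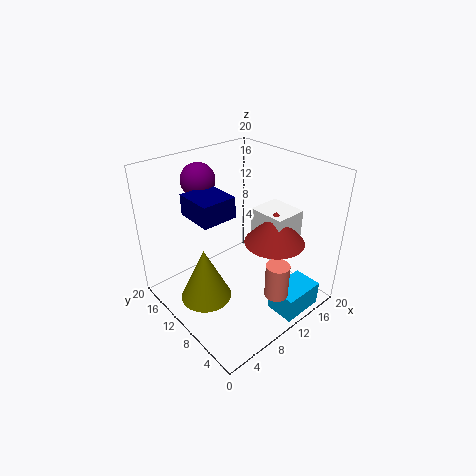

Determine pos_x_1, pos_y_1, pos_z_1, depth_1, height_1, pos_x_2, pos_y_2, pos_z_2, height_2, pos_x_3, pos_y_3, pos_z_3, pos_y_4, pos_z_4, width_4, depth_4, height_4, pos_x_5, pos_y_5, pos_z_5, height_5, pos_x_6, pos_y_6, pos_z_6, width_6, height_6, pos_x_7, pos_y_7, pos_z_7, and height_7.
pos_x_1 = 5; pos_y_1 = 10.5; pos_z_1 = 13; depth_1 = 5.5; height_1 = 3; pos_x_2 = 12.5; pos_y_2 = 5.5; pos_z_2 = 10.5; height_2 = 4.5; pos_x_3 = 9; pos_y_3 = 17.5; pos_z_3 = 16.5; pos_y_4 = 4; pos_z_4 = 9; width_4 = 4.5; depth_4 = 5; height_4 = 5.5; pos_x_5 = 9.5; pos_y_5 = 2; pos_z_5 = 5.5; height_5 = 4.5; pos_x_6 = 11; pos_y_6 = 0.5; pos_z_6 = 0.5; width_6 = 6; height_6 = 3.5; pos_x_7 = 4.5; pos_y_7 = 10.5; pos_z_7 = 2.5; height_7 = 7.5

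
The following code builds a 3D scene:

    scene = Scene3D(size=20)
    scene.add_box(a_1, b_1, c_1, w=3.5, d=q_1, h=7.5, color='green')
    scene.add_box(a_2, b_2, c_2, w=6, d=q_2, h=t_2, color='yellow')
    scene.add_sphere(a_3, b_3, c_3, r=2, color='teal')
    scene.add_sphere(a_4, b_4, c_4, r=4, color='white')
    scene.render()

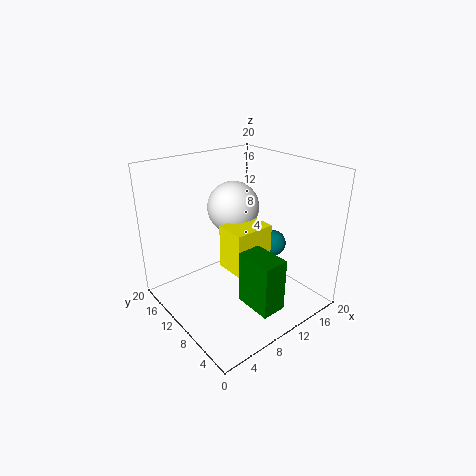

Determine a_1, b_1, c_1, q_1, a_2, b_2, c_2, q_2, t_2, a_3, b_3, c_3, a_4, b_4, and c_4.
a_1 = 8.5
b_1 = 2.5
c_1 = 1.5
q_1 = 5.5
a_2 = 9
b_2 = 8.5
c_2 = 4.5
q_2 = 4.5
t_2 = 6.5
a_3 = 17.5
b_3 = 10.5
c_3 = 6.5
a_4 = 13.5
b_4 = 15.5
c_4 = 12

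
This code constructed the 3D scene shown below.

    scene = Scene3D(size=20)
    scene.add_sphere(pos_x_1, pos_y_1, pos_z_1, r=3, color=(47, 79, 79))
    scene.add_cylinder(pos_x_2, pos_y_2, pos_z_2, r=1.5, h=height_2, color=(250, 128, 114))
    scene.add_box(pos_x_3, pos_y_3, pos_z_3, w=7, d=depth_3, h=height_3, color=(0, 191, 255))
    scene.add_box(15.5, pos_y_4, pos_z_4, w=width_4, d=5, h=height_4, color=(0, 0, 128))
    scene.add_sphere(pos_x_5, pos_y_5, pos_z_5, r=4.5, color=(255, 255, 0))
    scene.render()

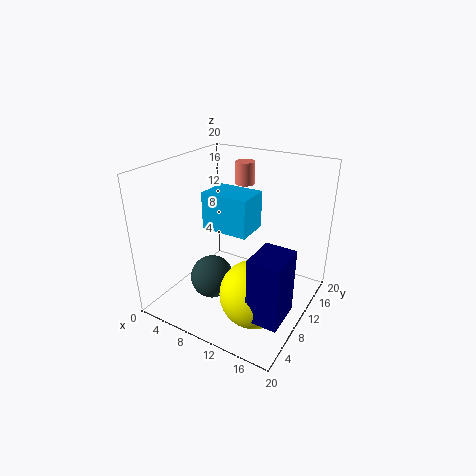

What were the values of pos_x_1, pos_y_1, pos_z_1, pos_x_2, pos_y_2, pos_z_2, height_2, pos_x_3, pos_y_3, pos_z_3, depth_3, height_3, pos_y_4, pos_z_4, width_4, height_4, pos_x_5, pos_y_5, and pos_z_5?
pos_x_1 = 7.5; pos_y_1 = 7; pos_z_1 = 4.5; pos_x_2 = 6.5; pos_y_2 = 18; pos_z_2 = 15; height_2 = 3.5; pos_x_3 = 4; pos_y_3 = 10; pos_z_3 = 10; depth_3 = 5; height_3 = 5.5; pos_y_4 = 2.5; pos_z_4 = 3.5; width_4 = 4; height_4 = 8.5; pos_x_5 = 14.5; pos_y_5 = 6.5; pos_z_5 = 4.5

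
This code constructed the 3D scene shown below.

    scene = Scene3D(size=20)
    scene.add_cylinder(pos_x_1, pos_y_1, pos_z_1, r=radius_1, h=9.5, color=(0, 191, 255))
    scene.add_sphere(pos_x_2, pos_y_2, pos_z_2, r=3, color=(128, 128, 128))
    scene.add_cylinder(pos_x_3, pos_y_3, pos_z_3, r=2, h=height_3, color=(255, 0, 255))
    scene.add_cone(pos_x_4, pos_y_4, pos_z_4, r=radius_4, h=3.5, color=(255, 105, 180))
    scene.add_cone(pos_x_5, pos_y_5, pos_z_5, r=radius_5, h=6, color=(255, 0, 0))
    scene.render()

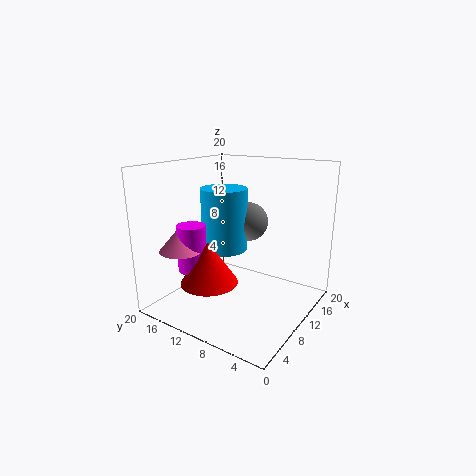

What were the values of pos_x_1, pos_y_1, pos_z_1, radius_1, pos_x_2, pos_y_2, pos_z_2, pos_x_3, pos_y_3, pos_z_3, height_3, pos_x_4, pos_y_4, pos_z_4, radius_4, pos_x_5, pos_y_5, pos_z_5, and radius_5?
pos_x_1 = 13, pos_y_1 = 14.5, pos_z_1 = 6.5, radius_1 = 3.5, pos_x_2 = 16, pos_y_2 = 12, pos_z_2 = 10.5, pos_x_3 = 6, pos_y_3 = 15, pos_z_3 = 5.5, height_3 = 6.5, pos_x_4 = 5, pos_y_4 = 16, pos_z_4 = 8.5, radius_4 = 3, pos_x_5 = 6.5, pos_y_5 = 12.5, pos_z_5 = 4, radius_5 = 4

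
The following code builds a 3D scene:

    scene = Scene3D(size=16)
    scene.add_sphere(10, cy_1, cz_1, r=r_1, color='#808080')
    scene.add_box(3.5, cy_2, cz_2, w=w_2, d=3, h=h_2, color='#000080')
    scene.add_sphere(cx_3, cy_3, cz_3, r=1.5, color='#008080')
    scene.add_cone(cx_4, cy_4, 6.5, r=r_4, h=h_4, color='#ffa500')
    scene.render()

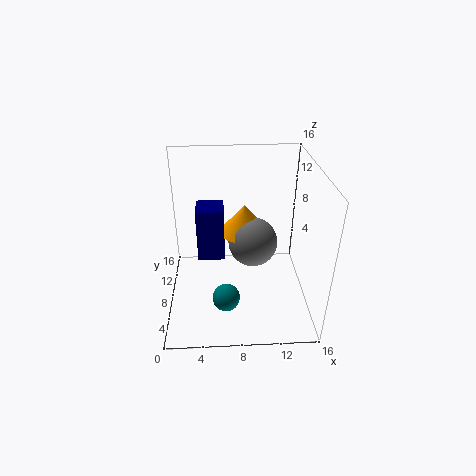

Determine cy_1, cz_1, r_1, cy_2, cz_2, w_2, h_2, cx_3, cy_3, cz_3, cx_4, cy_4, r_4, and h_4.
cy_1 = 11; cz_1 = 5.5; r_1 = 3; cy_2 = 7.5; cz_2 = 5.5; w_2 = 3; h_2 = 6; cx_3 = 6.5; cy_3 = 4.5; cz_3 = 2.5; cx_4 = 9; cy_4 = 12; r_4 = 3; h_4 = 3.5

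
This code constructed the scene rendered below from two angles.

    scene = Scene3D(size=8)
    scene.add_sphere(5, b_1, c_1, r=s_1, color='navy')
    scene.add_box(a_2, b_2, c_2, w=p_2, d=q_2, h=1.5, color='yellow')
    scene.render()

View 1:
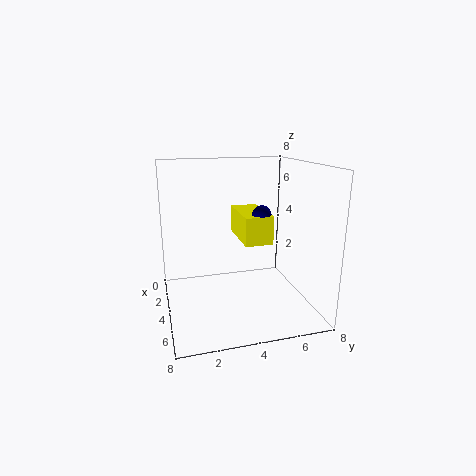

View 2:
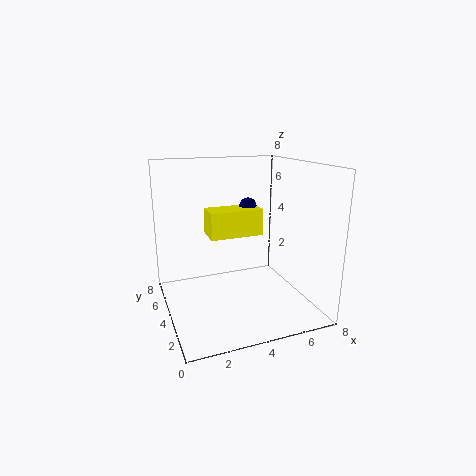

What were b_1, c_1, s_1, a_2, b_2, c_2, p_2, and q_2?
b_1 = 5, c_1 = 5.5, s_1 = 0.5, a_2 = 2.5, b_2 = 4, c_2 = 4, p_2 = 3, q_2 = 1.5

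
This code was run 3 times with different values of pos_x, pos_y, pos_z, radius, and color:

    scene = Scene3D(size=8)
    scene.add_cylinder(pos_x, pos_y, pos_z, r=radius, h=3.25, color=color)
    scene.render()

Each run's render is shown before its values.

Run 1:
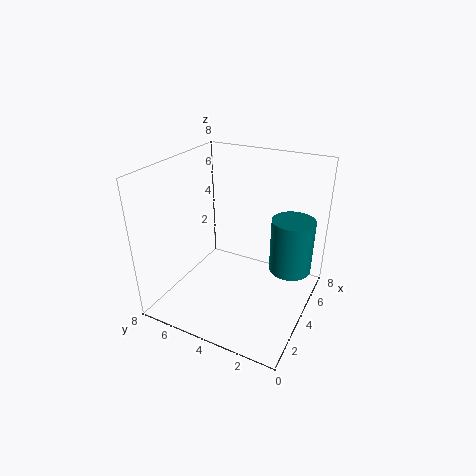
pos_x = 6; pos_y = 1.5; pos_z = 1.5; radius = 1.25; color = 'teal'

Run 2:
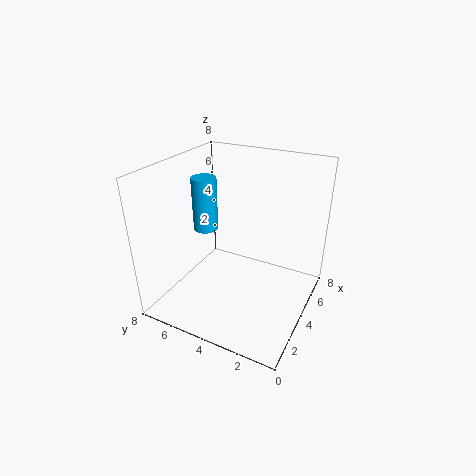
pos_x = 5; pos_y = 6.75; pos_z = 3.5; radius = 0.75; color = 'deepskyblue'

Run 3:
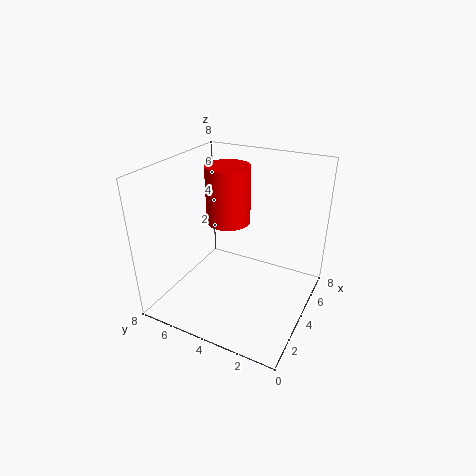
pos_x = 4.75; pos_y = 5; pos_z = 4.5; radius = 1.25; color = 'red'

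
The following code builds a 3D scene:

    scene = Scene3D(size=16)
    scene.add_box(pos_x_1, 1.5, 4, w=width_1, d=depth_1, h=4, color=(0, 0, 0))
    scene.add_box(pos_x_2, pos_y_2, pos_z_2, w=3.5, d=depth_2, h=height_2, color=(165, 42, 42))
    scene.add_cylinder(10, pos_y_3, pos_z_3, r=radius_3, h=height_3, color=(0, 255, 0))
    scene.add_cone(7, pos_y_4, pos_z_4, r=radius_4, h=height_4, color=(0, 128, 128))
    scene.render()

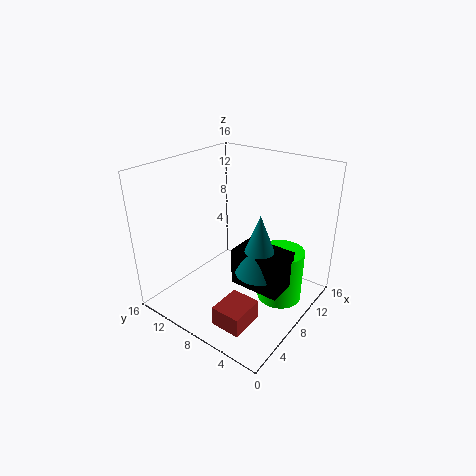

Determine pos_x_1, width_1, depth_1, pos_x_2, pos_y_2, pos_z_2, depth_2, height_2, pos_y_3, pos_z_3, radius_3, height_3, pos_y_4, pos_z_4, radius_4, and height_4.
pos_x_1 = 5.5
width_1 = 3.5
depth_1 = 5.5
pos_x_2 = 0.5
pos_y_2 = 2.5
pos_z_2 = 2.5
depth_2 = 3
height_2 = 2
pos_y_3 = 3.5
pos_z_3 = 1
radius_3 = 2.5
height_3 = 6
pos_y_4 = 4.5
pos_z_4 = 5.5
radius_4 = 2.5
height_4 = 6.5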